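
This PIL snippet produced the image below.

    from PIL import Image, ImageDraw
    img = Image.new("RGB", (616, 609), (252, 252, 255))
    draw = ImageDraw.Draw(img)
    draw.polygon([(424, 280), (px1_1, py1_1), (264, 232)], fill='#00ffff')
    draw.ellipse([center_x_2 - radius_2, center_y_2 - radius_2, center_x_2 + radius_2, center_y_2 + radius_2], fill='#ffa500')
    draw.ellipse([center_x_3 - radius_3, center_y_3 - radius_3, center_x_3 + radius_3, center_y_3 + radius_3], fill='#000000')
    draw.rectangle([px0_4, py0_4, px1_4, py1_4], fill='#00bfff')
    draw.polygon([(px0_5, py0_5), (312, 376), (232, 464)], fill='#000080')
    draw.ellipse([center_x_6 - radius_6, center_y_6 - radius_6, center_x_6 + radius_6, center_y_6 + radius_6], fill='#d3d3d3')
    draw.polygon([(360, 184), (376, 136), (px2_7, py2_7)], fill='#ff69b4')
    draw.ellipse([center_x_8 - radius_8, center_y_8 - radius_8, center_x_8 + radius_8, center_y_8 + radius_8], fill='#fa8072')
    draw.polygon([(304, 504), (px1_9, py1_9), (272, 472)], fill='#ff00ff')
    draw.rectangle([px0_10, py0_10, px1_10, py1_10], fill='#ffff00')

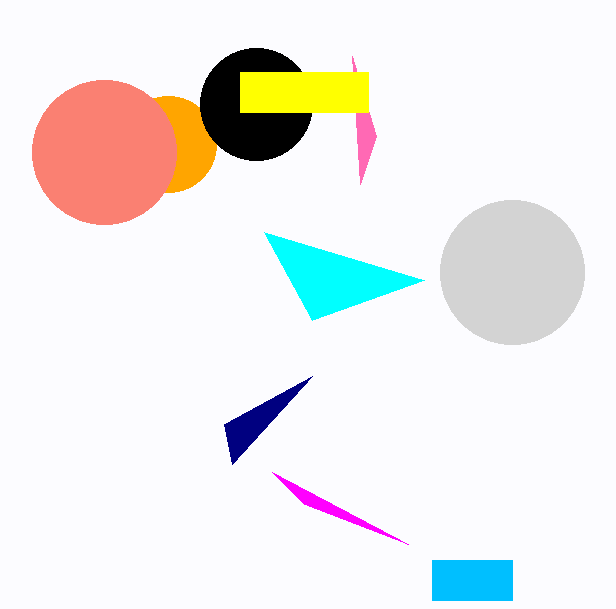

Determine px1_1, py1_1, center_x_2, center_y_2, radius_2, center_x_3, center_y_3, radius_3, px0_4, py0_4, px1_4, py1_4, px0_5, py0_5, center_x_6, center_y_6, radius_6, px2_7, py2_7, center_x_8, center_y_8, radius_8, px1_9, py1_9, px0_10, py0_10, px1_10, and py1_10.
px1_1 = 312; py1_1 = 320; center_x_2 = 168; center_y_2 = 144; radius_2 = 48; center_x_3 = 256; center_y_3 = 104; radius_3 = 56; px0_4 = 432; py0_4 = 560; px1_4 = 512; py1_4 = 600; px0_5 = 224; py0_5 = 424; center_x_6 = 512; center_y_6 = 272; radius_6 = 72; px2_7 = 352; py2_7 = 56; center_x_8 = 104; center_y_8 = 152; radius_8 = 72; px1_9 = 408; py1_9 = 544; px0_10 = 240; py0_10 = 72; px1_10 = 368; py1_10 = 112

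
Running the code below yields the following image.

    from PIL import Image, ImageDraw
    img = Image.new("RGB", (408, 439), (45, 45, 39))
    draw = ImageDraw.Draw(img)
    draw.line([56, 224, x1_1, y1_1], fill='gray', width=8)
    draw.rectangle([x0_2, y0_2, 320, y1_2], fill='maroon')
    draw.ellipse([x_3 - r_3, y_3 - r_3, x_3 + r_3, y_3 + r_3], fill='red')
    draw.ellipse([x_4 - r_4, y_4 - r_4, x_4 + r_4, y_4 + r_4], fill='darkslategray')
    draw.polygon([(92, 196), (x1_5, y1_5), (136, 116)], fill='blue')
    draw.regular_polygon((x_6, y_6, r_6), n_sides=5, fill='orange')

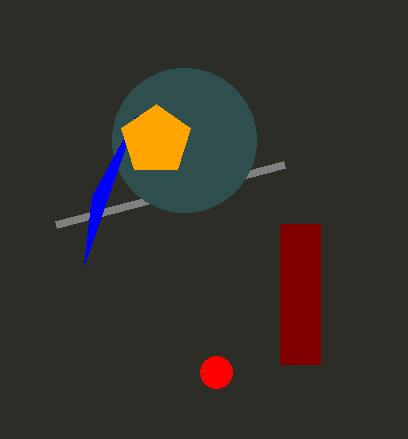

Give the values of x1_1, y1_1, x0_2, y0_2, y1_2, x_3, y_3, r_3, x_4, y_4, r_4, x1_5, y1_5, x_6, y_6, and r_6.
x1_1 = 284; y1_1 = 164; x0_2 = 280; y0_2 = 224; y1_2 = 364; x_3 = 216; y_3 = 372; r_3 = 16; x_4 = 184; y_4 = 140; r_4 = 72; x1_5 = 84; y1_5 = 264; x_6 = 156; y_6 = 140; r_6 = 36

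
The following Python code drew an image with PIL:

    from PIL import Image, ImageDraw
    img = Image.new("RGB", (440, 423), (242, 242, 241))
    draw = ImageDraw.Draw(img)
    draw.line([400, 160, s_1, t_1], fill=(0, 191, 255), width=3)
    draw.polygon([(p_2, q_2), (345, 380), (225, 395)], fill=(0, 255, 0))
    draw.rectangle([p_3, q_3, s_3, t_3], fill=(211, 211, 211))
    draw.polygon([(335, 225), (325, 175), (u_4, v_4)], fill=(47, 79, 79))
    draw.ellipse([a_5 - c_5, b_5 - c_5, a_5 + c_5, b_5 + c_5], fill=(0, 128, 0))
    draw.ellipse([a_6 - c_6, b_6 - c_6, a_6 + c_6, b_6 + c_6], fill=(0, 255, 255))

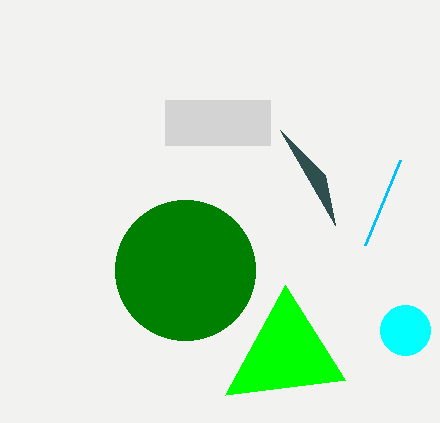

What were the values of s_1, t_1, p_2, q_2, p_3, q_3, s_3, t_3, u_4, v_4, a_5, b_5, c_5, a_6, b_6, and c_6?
s_1 = 365
t_1 = 245
p_2 = 285
q_2 = 285
p_3 = 165
q_3 = 100
s_3 = 270
t_3 = 145
u_4 = 280
v_4 = 130
a_5 = 185
b_5 = 270
c_5 = 70
a_6 = 405
b_6 = 330
c_6 = 25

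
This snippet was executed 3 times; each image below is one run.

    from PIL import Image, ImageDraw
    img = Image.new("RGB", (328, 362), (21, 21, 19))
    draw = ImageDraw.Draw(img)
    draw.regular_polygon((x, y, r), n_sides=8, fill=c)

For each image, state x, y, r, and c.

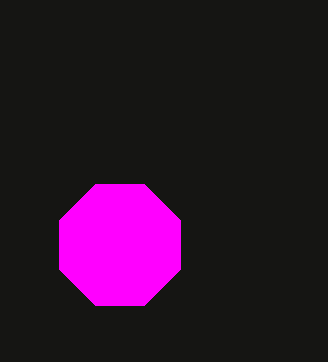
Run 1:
x = 120
y = 245
r = 65
c = 'magenta'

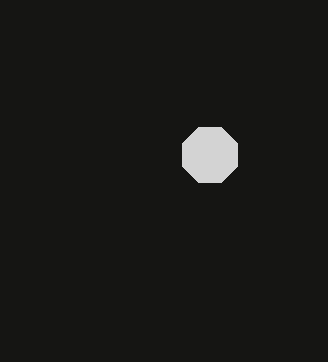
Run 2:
x = 210
y = 155
r = 30
c = 'lightgray'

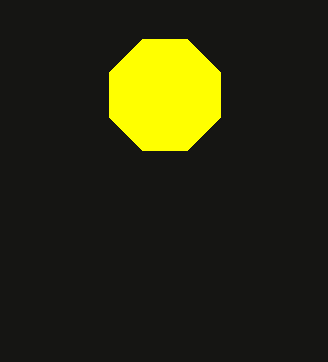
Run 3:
x = 165; y = 95; r = 60; c = 'yellow'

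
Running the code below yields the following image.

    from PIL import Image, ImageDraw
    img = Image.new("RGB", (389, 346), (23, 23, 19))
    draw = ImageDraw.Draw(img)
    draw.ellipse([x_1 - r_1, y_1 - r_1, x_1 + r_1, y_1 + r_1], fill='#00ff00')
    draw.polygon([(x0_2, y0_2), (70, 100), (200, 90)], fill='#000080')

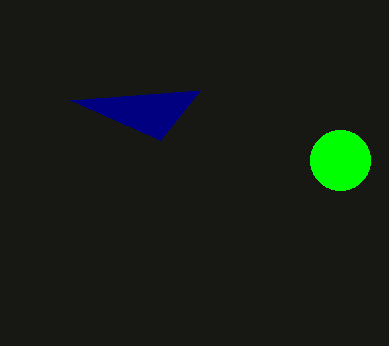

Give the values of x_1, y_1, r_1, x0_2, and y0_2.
x_1 = 340; y_1 = 160; r_1 = 30; x0_2 = 160; y0_2 = 140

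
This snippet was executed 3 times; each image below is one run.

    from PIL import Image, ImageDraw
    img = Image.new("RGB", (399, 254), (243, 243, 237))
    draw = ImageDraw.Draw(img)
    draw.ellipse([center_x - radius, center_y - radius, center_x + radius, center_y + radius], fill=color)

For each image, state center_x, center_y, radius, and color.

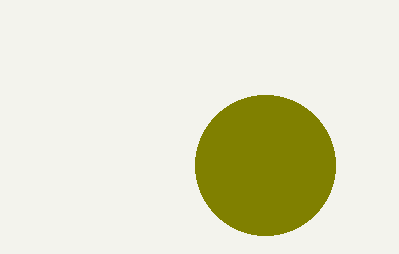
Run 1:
center_x = 265; center_y = 165; radius = 70; color = 'olive'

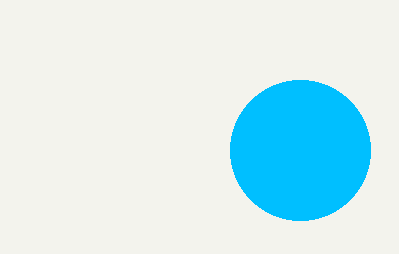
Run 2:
center_x = 300; center_y = 150; radius = 70; color = 'deepskyblue'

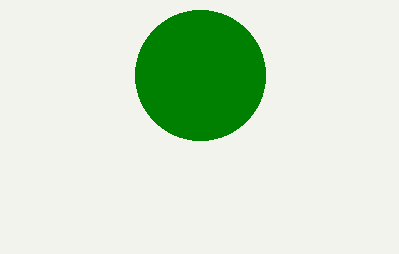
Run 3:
center_x = 200
center_y = 75
radius = 65
color = 'green'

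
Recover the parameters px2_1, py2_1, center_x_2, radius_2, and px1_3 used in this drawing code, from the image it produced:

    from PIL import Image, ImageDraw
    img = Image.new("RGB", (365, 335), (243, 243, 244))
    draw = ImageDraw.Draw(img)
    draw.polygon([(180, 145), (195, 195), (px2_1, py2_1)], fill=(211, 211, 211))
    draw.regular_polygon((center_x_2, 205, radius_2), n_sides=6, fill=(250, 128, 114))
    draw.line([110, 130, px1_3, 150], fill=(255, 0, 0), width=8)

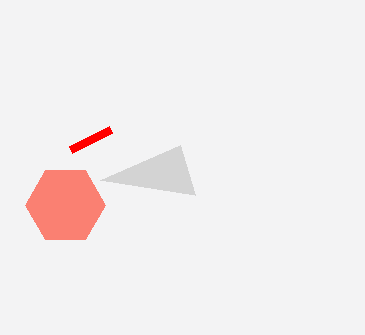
px2_1 = 100, py2_1 = 180, center_x_2 = 65, radius_2 = 40, px1_3 = 70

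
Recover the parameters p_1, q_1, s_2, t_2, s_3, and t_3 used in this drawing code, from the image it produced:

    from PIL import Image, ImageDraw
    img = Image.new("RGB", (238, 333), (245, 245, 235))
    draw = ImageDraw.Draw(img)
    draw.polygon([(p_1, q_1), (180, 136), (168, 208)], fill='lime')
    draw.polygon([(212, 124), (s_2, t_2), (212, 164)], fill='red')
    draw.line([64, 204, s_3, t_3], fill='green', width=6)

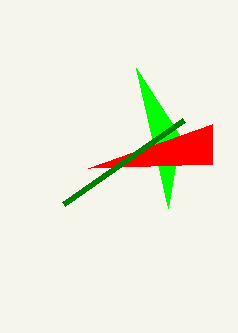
p_1 = 136
q_1 = 68
s_2 = 88
t_2 = 168
s_3 = 184
t_3 = 120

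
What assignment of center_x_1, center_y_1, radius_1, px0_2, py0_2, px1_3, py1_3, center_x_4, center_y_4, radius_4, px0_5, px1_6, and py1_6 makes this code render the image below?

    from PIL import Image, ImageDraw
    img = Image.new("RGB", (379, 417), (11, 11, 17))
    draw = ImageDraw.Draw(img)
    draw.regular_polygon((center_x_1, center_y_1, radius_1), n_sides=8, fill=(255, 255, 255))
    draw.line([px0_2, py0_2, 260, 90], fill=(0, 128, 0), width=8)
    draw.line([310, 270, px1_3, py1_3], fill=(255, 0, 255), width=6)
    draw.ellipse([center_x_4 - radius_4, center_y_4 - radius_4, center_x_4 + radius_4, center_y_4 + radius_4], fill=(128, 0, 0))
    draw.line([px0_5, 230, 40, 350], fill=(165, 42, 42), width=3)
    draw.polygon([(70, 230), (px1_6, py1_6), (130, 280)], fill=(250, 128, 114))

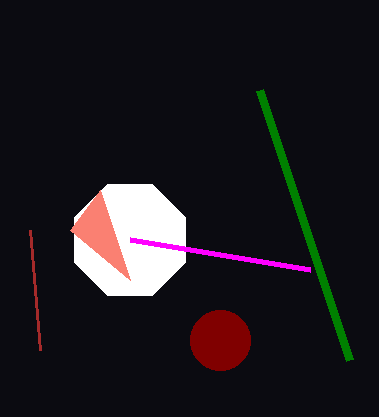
center_x_1 = 130, center_y_1 = 240, radius_1 = 60, px0_2 = 350, py0_2 = 360, px1_3 = 130, py1_3 = 240, center_x_4 = 220, center_y_4 = 340, radius_4 = 30, px0_5 = 30, px1_6 = 100, py1_6 = 190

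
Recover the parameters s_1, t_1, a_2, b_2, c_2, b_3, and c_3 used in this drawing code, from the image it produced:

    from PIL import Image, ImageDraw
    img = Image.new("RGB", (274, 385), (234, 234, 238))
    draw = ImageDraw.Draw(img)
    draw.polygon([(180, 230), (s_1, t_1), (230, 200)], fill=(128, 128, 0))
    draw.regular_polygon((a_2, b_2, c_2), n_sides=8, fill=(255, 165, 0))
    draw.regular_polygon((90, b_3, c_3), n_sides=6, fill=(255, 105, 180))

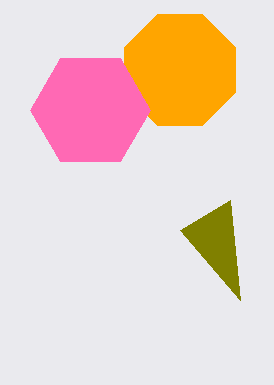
s_1 = 240; t_1 = 300; a_2 = 180; b_2 = 70; c_2 = 60; b_3 = 110; c_3 = 60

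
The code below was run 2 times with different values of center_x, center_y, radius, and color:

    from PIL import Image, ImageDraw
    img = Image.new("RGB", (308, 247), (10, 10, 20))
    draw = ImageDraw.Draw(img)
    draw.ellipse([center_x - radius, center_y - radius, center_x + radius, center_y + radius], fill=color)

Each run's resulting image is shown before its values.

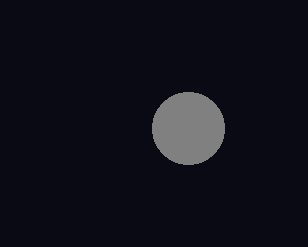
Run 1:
center_x = 188; center_y = 128; radius = 36; color = 'gray'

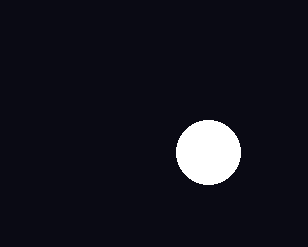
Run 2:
center_x = 208
center_y = 152
radius = 32
color = 'white'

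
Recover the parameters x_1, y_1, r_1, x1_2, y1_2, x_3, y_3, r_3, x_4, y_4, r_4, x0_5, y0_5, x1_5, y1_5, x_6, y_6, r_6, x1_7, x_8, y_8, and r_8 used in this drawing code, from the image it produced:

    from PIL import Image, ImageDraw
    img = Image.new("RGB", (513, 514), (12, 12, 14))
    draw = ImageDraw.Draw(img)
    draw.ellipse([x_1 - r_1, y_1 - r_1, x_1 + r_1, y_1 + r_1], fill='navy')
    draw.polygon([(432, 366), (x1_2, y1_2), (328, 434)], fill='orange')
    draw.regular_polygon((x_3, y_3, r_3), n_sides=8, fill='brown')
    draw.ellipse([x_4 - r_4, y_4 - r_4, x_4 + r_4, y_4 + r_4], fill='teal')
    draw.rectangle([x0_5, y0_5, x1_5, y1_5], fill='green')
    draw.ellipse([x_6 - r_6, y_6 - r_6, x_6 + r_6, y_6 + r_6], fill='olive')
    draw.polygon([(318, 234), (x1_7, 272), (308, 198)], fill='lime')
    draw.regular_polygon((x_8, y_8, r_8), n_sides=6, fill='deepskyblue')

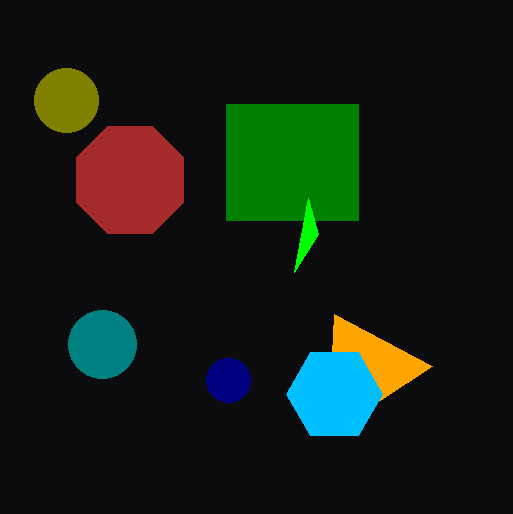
x_1 = 228; y_1 = 380; r_1 = 22; x1_2 = 334; y1_2 = 314; x_3 = 130; y_3 = 180; r_3 = 58; x_4 = 102; y_4 = 344; r_4 = 34; x0_5 = 226; y0_5 = 104; x1_5 = 358; y1_5 = 220; x_6 = 66; y_6 = 100; r_6 = 32; x1_7 = 294; x_8 = 334; y_8 = 394; r_8 = 48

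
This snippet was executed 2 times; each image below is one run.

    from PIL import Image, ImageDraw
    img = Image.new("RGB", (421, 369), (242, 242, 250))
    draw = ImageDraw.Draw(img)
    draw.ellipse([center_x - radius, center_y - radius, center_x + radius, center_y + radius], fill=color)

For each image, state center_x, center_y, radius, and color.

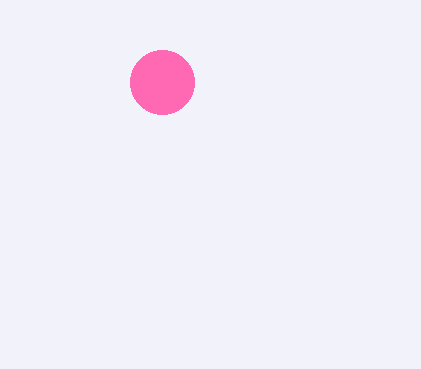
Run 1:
center_x = 162
center_y = 82
radius = 32
color = 'hotpink'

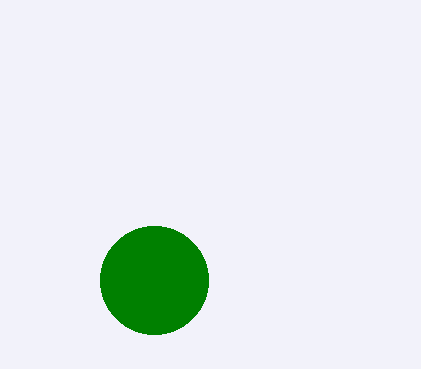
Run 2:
center_x = 154
center_y = 280
radius = 54
color = 'green'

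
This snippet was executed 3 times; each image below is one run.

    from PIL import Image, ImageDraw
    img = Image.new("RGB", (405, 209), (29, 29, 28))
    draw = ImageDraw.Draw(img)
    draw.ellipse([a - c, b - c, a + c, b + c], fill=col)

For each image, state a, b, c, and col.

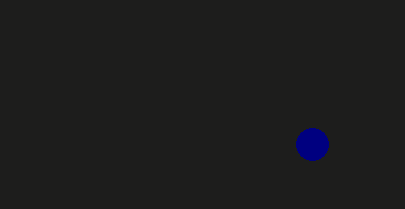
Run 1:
a = 312; b = 144; c = 16; col = 'navy'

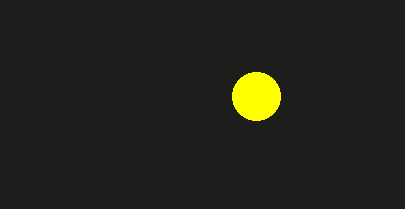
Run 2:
a = 256; b = 96; c = 24; col = 'yellow'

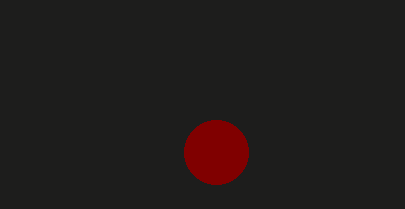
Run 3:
a = 216, b = 152, c = 32, col = 'maroon'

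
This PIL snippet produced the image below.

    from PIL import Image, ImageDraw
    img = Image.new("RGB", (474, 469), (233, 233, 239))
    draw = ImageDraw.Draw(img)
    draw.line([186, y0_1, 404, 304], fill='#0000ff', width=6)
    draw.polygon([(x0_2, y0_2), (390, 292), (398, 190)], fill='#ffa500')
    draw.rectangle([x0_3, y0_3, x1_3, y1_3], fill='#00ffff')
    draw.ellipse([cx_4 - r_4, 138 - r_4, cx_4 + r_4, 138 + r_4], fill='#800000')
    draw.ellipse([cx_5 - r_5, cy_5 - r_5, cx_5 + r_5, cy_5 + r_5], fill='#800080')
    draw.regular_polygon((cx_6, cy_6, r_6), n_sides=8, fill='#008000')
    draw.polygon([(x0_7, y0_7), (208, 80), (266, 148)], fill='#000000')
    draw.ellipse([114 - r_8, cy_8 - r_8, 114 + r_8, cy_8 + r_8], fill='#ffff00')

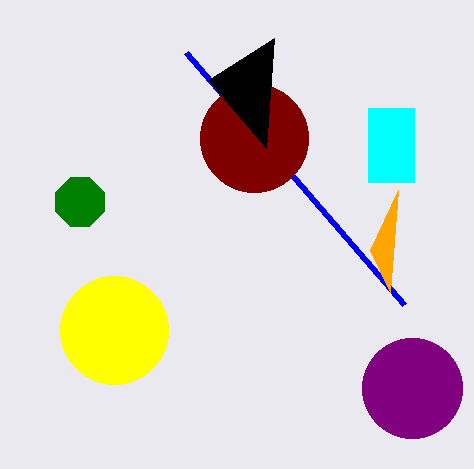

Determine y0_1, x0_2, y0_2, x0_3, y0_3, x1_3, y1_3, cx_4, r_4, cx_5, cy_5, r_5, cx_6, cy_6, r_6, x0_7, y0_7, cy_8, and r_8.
y0_1 = 52
x0_2 = 370
y0_2 = 250
x0_3 = 368
y0_3 = 108
x1_3 = 414
y1_3 = 182
cx_4 = 254
r_4 = 54
cx_5 = 412
cy_5 = 388
r_5 = 50
cx_6 = 80
cy_6 = 202
r_6 = 26
x0_7 = 274
y0_7 = 38
cy_8 = 330
r_8 = 54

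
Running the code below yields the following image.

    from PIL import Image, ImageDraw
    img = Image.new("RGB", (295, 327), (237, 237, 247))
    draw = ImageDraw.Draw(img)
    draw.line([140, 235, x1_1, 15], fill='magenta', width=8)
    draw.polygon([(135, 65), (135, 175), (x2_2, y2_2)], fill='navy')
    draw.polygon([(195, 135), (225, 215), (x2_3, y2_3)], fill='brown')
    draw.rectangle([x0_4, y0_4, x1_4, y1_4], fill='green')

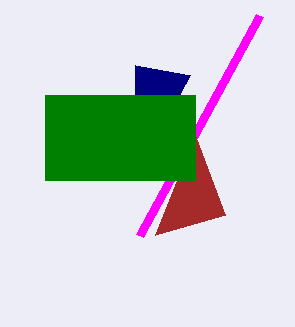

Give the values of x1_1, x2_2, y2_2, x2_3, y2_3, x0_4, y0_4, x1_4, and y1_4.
x1_1 = 260; x2_2 = 190; y2_2 = 75; x2_3 = 155; y2_3 = 235; x0_4 = 45; y0_4 = 95; x1_4 = 195; y1_4 = 180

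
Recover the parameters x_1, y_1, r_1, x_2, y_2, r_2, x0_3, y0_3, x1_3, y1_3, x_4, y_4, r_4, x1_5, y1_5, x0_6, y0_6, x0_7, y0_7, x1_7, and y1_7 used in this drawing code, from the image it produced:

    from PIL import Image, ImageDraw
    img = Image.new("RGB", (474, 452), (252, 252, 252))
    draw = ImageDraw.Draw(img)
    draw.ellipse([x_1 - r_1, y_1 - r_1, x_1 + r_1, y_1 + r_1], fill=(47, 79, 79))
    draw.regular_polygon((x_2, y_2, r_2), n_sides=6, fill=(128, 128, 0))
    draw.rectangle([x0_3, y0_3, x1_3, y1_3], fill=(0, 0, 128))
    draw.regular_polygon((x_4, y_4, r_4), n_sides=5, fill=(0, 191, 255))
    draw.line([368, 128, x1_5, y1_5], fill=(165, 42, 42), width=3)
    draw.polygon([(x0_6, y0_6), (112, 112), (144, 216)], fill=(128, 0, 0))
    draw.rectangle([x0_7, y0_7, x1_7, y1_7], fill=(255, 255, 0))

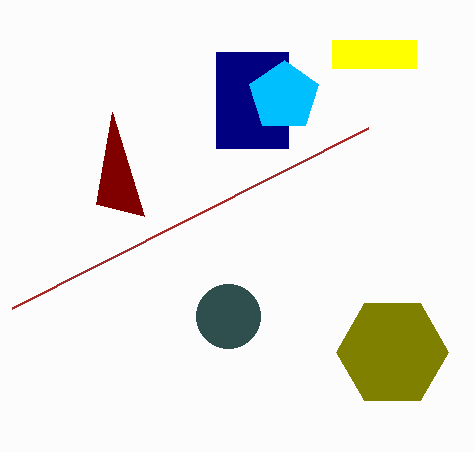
x_1 = 228, y_1 = 316, r_1 = 32, x_2 = 392, y_2 = 352, r_2 = 56, x0_3 = 216, y0_3 = 52, x1_3 = 288, y1_3 = 148, x_4 = 284, y_4 = 96, r_4 = 36, x1_5 = 12, y1_5 = 308, x0_6 = 96, y0_6 = 204, x0_7 = 332, y0_7 = 40, x1_7 = 416, y1_7 = 68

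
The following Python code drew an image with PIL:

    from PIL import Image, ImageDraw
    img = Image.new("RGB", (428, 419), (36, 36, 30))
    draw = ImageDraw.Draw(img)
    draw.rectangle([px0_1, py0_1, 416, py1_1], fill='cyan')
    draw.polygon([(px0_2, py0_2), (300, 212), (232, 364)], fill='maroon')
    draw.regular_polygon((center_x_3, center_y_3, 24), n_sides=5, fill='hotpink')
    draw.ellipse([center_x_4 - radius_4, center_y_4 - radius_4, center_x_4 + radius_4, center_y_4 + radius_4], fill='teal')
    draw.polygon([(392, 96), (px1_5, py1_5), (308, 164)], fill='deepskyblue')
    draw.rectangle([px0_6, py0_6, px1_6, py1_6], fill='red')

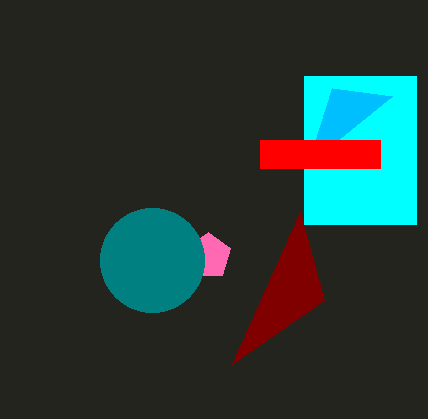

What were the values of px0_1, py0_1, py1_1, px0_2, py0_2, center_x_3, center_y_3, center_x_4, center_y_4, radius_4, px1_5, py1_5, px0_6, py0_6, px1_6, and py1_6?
px0_1 = 304, py0_1 = 76, py1_1 = 224, px0_2 = 324, py0_2 = 300, center_x_3 = 208, center_y_3 = 256, center_x_4 = 152, center_y_4 = 260, radius_4 = 52, px1_5 = 332, py1_5 = 88, px0_6 = 260, py0_6 = 140, px1_6 = 380, py1_6 = 168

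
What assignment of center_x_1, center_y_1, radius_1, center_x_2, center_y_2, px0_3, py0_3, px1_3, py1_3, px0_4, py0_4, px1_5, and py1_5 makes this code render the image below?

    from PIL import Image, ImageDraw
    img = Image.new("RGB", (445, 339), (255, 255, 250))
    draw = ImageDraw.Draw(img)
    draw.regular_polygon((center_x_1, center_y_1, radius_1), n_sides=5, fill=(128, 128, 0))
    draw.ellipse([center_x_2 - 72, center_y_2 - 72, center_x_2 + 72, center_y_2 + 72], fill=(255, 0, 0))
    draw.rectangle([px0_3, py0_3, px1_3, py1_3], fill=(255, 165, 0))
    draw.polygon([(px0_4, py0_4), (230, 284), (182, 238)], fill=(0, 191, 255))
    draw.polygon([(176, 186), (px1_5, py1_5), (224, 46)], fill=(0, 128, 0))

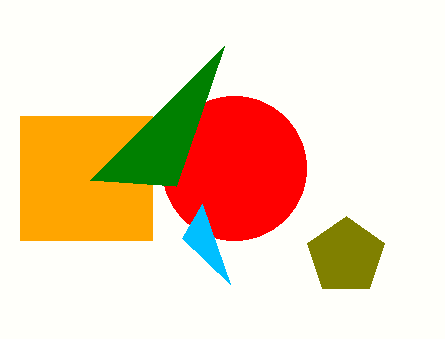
center_x_1 = 346, center_y_1 = 256, radius_1 = 40, center_x_2 = 234, center_y_2 = 168, px0_3 = 20, py0_3 = 116, px1_3 = 152, py1_3 = 240, px0_4 = 202, py0_4 = 204, px1_5 = 90, py1_5 = 180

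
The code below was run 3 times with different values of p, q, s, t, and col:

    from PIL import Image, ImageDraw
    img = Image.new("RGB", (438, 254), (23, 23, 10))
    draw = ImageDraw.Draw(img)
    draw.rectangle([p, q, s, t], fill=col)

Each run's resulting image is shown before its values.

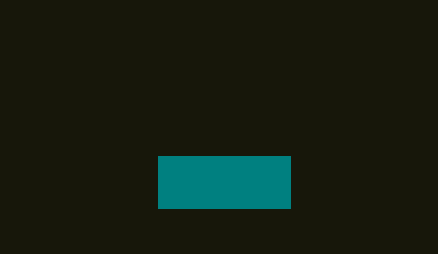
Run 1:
p = 158; q = 156; s = 290; t = 208; col = 'teal'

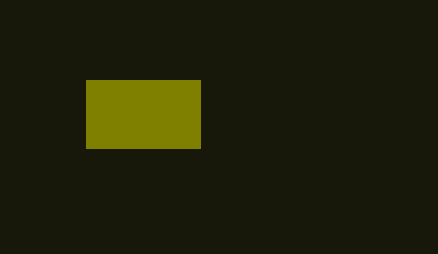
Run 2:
p = 86
q = 80
s = 200
t = 148
col = 'olive'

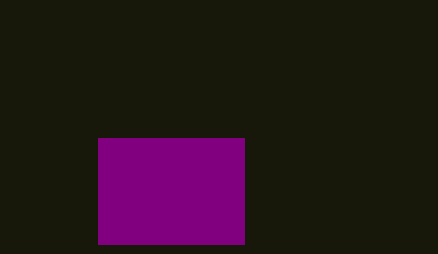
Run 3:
p = 98; q = 138; s = 244; t = 244; col = 'purple'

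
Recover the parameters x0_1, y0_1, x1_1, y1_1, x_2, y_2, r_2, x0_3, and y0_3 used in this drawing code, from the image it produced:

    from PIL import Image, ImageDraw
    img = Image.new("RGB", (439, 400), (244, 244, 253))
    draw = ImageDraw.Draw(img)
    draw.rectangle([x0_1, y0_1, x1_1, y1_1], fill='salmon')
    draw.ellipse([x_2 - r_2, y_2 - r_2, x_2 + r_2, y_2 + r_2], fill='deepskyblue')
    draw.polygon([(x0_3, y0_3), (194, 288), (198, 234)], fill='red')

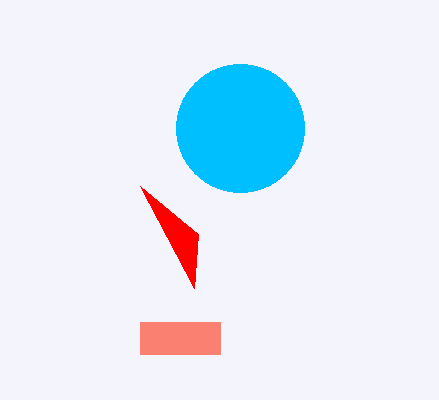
x0_1 = 140
y0_1 = 322
x1_1 = 220
y1_1 = 354
x_2 = 240
y_2 = 128
r_2 = 64
x0_3 = 140
y0_3 = 186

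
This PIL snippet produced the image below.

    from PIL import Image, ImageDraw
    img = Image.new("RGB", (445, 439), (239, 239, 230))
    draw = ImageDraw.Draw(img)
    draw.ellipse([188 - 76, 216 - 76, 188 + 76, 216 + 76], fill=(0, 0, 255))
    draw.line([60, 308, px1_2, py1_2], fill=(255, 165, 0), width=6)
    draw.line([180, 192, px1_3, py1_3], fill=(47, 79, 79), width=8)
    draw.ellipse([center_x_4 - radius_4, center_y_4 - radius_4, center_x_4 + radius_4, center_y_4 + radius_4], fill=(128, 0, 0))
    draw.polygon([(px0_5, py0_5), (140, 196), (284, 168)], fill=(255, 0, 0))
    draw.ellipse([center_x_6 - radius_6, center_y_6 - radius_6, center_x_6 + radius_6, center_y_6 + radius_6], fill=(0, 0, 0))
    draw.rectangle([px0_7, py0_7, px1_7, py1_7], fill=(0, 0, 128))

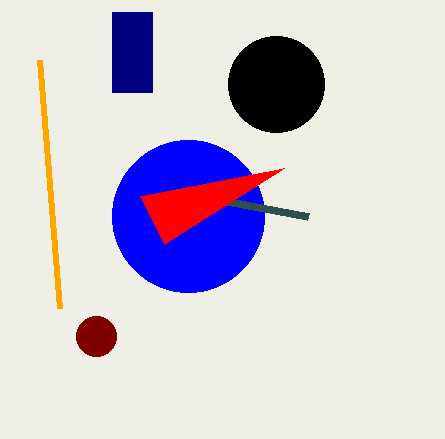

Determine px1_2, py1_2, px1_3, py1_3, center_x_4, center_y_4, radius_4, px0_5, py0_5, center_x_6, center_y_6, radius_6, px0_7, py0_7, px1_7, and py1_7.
px1_2 = 40; py1_2 = 60; px1_3 = 308; py1_3 = 216; center_x_4 = 96; center_y_4 = 336; radius_4 = 20; px0_5 = 164; py0_5 = 244; center_x_6 = 276; center_y_6 = 84; radius_6 = 48; px0_7 = 112; py0_7 = 12; px1_7 = 152; py1_7 = 92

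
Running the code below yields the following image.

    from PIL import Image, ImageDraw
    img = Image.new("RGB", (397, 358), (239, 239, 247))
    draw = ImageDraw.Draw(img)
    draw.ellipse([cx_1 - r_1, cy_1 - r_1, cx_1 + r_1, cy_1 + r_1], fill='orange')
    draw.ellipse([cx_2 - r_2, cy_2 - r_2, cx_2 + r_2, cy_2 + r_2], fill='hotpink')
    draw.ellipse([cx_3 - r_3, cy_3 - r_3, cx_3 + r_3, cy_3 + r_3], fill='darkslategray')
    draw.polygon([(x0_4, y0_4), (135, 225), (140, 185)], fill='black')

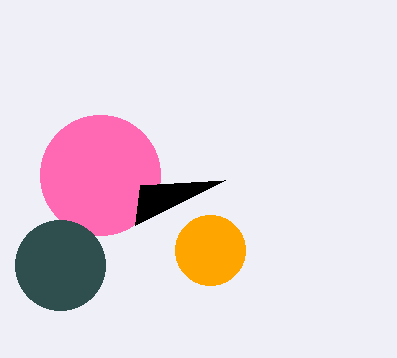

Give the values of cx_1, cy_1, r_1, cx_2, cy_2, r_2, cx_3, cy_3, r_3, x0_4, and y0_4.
cx_1 = 210
cy_1 = 250
r_1 = 35
cx_2 = 100
cy_2 = 175
r_2 = 60
cx_3 = 60
cy_3 = 265
r_3 = 45
x0_4 = 225
y0_4 = 180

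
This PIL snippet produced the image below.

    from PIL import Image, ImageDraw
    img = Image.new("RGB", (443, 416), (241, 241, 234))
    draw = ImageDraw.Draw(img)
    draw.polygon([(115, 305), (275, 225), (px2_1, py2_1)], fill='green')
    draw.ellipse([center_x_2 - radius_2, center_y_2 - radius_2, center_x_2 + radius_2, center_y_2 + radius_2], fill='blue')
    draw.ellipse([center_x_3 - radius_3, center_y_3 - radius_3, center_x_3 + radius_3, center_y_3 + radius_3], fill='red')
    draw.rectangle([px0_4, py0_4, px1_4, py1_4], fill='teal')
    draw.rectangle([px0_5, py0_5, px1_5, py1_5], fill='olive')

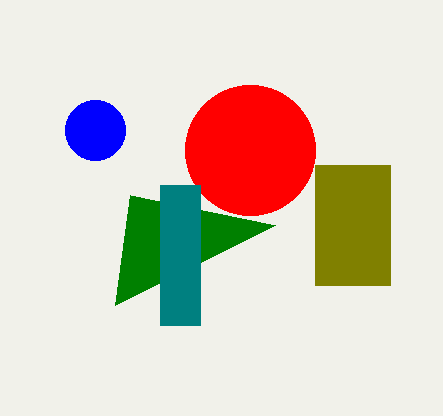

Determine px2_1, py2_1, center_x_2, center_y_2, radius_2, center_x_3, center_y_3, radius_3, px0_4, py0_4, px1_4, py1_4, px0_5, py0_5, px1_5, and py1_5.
px2_1 = 130
py2_1 = 195
center_x_2 = 95
center_y_2 = 130
radius_2 = 30
center_x_3 = 250
center_y_3 = 150
radius_3 = 65
px0_4 = 160
py0_4 = 185
px1_4 = 200
py1_4 = 325
px0_5 = 315
py0_5 = 165
px1_5 = 390
py1_5 = 285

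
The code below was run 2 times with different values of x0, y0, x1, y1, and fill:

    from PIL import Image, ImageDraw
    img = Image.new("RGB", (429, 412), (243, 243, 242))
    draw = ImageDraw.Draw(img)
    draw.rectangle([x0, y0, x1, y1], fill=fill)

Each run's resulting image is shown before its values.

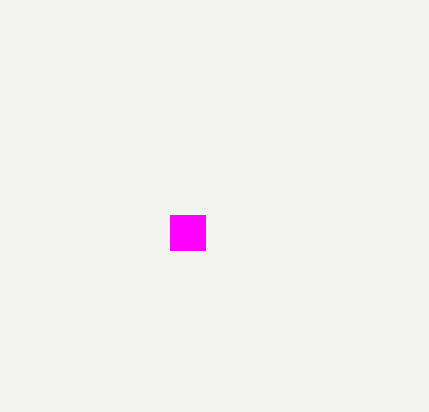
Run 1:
x0 = 170, y0 = 215, x1 = 205, y1 = 250, fill = 'magenta'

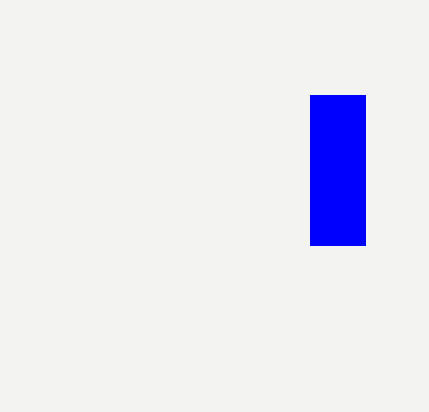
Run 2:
x0 = 310; y0 = 95; x1 = 365; y1 = 245; fill = 'blue'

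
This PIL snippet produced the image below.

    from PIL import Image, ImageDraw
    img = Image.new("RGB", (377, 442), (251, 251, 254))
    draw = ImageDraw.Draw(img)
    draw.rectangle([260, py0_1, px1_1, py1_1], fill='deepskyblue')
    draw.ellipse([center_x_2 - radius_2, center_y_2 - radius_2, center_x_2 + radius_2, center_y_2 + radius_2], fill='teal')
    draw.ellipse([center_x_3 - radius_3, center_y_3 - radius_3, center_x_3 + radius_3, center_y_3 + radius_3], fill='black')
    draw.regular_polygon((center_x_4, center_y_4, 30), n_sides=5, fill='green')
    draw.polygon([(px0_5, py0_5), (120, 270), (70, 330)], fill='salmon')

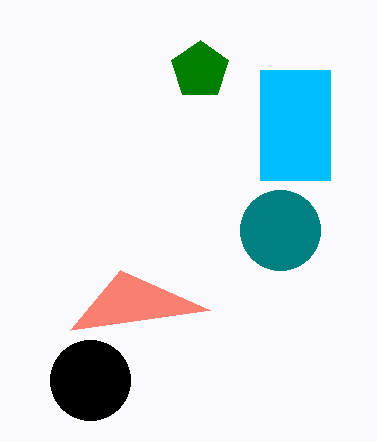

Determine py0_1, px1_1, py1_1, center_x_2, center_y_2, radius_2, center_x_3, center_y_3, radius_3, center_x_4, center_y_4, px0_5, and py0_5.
py0_1 = 70; px1_1 = 330; py1_1 = 180; center_x_2 = 280; center_y_2 = 230; radius_2 = 40; center_x_3 = 90; center_y_3 = 380; radius_3 = 40; center_x_4 = 200; center_y_4 = 70; px0_5 = 210; py0_5 = 310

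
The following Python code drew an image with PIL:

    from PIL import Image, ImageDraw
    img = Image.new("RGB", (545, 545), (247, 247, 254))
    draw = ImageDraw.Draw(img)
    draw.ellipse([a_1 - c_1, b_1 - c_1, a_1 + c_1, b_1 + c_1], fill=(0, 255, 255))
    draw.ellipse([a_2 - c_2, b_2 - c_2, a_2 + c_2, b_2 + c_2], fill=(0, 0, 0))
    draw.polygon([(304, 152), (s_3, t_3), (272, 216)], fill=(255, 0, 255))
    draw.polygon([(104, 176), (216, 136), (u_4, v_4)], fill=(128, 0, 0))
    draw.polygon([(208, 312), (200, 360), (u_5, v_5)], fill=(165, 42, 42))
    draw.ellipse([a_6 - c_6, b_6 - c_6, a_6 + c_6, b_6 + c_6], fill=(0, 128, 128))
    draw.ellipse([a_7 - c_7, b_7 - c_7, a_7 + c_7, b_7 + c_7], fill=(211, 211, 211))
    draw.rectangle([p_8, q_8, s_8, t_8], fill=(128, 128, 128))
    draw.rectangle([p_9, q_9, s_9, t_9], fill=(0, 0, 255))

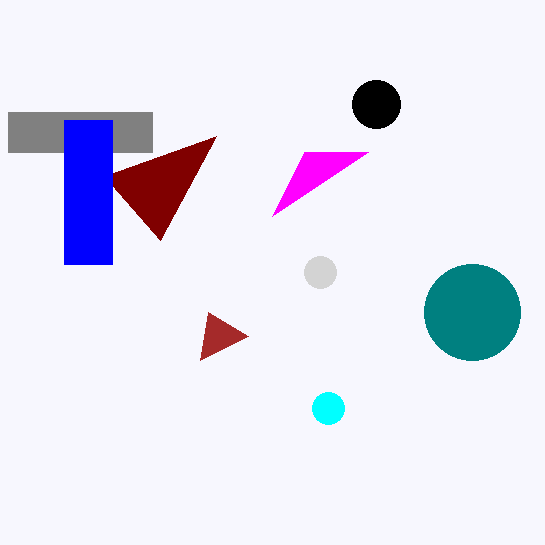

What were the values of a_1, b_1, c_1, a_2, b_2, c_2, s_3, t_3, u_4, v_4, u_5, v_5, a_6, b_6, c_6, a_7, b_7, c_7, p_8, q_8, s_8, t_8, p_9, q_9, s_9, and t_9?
a_1 = 328
b_1 = 408
c_1 = 16
a_2 = 376
b_2 = 104
c_2 = 24
s_3 = 368
t_3 = 152
u_4 = 160
v_4 = 240
u_5 = 248
v_5 = 336
a_6 = 472
b_6 = 312
c_6 = 48
a_7 = 320
b_7 = 272
c_7 = 16
p_8 = 8
q_8 = 112
s_8 = 152
t_8 = 152
p_9 = 64
q_9 = 120
s_9 = 112
t_9 = 264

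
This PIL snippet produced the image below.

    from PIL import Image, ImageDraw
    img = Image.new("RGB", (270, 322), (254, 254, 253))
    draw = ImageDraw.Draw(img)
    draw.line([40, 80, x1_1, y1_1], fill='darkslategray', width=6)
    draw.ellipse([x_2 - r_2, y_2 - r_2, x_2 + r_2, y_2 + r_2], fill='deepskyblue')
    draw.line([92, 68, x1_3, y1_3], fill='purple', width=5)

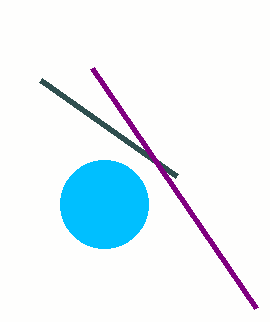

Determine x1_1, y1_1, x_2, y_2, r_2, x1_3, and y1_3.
x1_1 = 176
y1_1 = 176
x_2 = 104
y_2 = 204
r_2 = 44
x1_3 = 256
y1_3 = 308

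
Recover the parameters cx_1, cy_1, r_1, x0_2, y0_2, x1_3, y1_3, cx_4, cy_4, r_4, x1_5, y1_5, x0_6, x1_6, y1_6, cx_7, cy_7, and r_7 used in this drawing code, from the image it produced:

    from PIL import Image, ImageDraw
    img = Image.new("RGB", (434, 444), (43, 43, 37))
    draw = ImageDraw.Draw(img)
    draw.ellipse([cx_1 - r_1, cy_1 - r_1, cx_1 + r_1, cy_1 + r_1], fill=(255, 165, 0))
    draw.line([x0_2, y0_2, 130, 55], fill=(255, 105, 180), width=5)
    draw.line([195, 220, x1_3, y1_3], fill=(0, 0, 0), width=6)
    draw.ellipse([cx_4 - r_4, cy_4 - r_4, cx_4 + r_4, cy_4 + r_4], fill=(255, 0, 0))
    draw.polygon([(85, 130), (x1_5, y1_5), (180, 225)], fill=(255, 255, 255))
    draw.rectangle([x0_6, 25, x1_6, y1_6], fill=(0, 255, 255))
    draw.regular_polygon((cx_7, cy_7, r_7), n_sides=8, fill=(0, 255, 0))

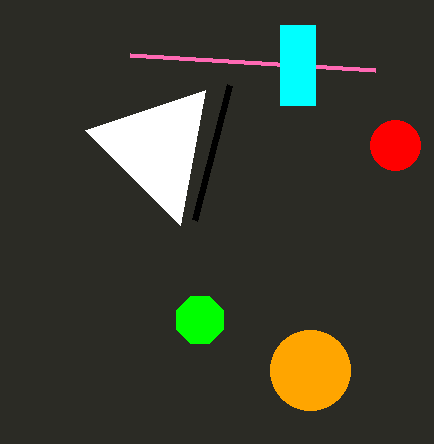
cx_1 = 310
cy_1 = 370
r_1 = 40
x0_2 = 375
y0_2 = 70
x1_3 = 230
y1_3 = 85
cx_4 = 395
cy_4 = 145
r_4 = 25
x1_5 = 205
y1_5 = 90
x0_6 = 280
x1_6 = 315
y1_6 = 105
cx_7 = 200
cy_7 = 320
r_7 = 25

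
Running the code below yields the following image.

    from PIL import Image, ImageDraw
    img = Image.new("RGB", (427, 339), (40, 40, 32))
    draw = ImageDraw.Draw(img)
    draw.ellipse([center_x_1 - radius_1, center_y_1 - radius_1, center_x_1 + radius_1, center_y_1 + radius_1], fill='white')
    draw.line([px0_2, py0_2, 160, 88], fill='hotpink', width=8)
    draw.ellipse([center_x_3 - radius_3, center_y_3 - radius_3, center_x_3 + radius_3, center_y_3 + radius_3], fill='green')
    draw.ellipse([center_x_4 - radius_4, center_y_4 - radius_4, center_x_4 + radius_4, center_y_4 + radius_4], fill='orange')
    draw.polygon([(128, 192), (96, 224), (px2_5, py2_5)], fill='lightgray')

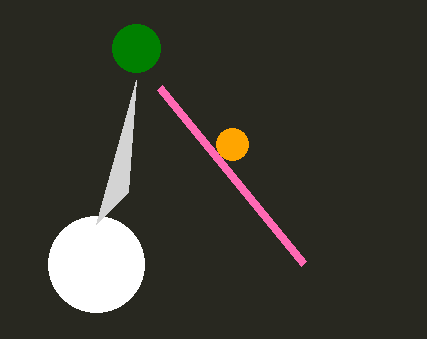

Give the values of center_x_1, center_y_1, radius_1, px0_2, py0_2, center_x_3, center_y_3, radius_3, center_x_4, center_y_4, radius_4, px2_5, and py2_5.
center_x_1 = 96
center_y_1 = 264
radius_1 = 48
px0_2 = 304
py0_2 = 264
center_x_3 = 136
center_y_3 = 48
radius_3 = 24
center_x_4 = 232
center_y_4 = 144
radius_4 = 16
px2_5 = 136
py2_5 = 80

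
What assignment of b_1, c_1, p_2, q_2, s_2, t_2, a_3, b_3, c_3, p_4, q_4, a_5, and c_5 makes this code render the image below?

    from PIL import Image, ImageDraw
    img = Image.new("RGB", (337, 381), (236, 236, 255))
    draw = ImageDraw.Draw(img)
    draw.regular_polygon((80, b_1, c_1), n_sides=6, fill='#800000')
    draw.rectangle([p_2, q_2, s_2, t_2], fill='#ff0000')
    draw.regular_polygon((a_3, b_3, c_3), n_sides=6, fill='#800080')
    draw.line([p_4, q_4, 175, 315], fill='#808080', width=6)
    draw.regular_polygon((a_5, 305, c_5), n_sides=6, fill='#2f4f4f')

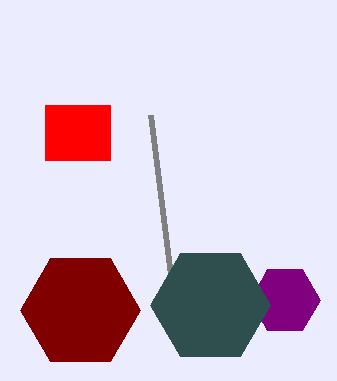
b_1 = 310; c_1 = 60; p_2 = 45; q_2 = 105; s_2 = 110; t_2 = 160; a_3 = 285; b_3 = 300; c_3 = 35; p_4 = 150; q_4 = 115; a_5 = 210; c_5 = 60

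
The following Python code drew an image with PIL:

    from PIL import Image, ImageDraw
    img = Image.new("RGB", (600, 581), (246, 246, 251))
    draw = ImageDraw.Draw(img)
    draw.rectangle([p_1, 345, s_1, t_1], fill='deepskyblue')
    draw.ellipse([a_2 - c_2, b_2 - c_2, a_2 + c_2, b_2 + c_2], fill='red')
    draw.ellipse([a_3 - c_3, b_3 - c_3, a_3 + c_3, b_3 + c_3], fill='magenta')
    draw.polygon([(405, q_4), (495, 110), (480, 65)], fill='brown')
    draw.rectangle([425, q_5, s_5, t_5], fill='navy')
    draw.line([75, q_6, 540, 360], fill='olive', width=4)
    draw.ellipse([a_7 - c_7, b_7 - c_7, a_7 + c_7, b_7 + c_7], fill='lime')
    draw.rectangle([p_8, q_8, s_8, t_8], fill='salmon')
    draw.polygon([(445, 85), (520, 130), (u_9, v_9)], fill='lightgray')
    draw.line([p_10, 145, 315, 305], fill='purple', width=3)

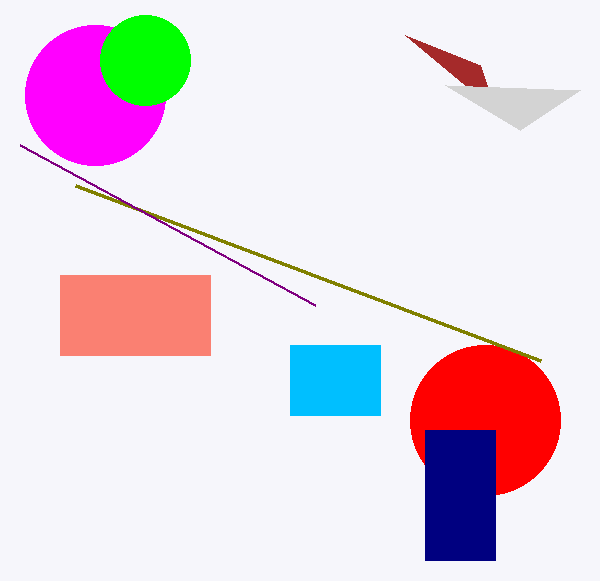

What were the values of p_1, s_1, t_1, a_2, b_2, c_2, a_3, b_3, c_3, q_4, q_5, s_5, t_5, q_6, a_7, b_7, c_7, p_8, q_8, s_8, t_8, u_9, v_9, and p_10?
p_1 = 290; s_1 = 380; t_1 = 415; a_2 = 485; b_2 = 420; c_2 = 75; a_3 = 95; b_3 = 95; c_3 = 70; q_4 = 35; q_5 = 430; s_5 = 495; t_5 = 560; q_6 = 185; a_7 = 145; b_7 = 60; c_7 = 45; p_8 = 60; q_8 = 275; s_8 = 210; t_8 = 355; u_9 = 580; v_9 = 90; p_10 = 20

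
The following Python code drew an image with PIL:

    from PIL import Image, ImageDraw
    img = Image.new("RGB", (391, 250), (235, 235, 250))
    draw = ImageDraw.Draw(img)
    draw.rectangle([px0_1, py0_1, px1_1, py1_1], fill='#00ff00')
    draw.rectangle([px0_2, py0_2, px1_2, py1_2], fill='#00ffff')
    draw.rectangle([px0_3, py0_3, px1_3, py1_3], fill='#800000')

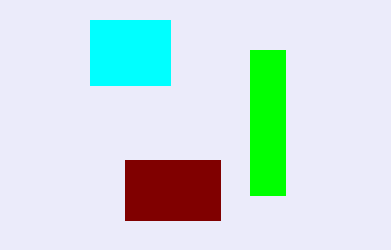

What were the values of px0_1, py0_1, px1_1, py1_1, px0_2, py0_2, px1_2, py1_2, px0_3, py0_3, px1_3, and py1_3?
px0_1 = 250; py0_1 = 50; px1_1 = 285; py1_1 = 195; px0_2 = 90; py0_2 = 20; px1_2 = 170; py1_2 = 85; px0_3 = 125; py0_3 = 160; px1_3 = 220; py1_3 = 220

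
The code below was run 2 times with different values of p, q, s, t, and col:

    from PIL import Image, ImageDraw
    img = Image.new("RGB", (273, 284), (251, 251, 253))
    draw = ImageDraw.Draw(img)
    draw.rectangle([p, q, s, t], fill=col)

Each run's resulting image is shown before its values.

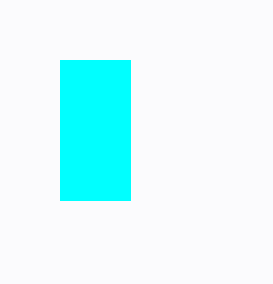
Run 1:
p = 60, q = 60, s = 130, t = 200, col = 'cyan'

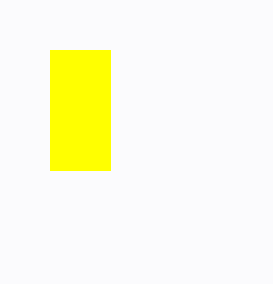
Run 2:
p = 50, q = 50, s = 110, t = 170, col = 'yellow'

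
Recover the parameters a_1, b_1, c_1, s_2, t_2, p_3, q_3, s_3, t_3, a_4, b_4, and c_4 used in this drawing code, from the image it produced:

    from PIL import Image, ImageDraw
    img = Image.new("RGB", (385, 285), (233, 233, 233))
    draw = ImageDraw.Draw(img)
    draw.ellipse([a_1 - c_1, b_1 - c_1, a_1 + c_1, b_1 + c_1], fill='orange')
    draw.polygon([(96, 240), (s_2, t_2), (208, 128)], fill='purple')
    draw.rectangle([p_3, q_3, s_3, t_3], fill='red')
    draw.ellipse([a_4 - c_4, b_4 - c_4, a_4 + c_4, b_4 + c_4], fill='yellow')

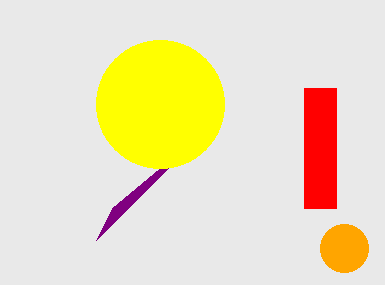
a_1 = 344, b_1 = 248, c_1 = 24, s_2 = 112, t_2 = 208, p_3 = 304, q_3 = 88, s_3 = 336, t_3 = 208, a_4 = 160, b_4 = 104, c_4 = 64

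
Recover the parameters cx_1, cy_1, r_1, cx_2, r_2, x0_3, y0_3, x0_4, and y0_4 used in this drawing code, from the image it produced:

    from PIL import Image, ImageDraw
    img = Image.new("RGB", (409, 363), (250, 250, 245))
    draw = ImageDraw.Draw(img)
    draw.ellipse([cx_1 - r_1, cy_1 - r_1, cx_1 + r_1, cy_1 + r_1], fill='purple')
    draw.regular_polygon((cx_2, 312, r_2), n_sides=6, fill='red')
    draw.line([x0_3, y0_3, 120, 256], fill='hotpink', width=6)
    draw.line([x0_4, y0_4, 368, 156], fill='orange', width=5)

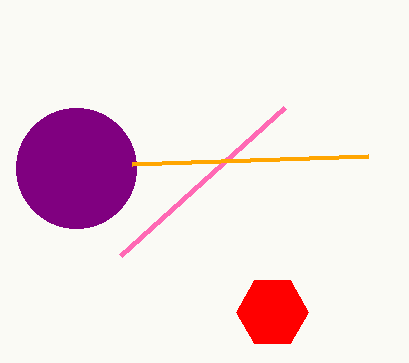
cx_1 = 76, cy_1 = 168, r_1 = 60, cx_2 = 272, r_2 = 36, x0_3 = 284, y0_3 = 108, x0_4 = 132, y0_4 = 164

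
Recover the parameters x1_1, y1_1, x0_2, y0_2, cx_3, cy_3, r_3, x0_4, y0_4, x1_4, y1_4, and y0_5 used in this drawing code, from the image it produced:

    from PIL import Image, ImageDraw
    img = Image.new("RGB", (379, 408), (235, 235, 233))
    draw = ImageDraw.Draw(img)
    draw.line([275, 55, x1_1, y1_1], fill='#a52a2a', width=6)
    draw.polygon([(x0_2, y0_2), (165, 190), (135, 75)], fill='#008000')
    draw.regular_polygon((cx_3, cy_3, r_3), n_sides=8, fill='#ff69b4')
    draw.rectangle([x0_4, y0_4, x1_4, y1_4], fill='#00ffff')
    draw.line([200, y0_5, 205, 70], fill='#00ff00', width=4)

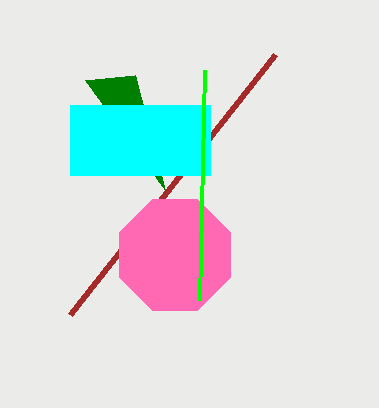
x1_1 = 70
y1_1 = 315
x0_2 = 85
y0_2 = 80
cx_3 = 175
cy_3 = 255
r_3 = 60
x0_4 = 70
y0_4 = 105
x1_4 = 210
y1_4 = 175
y0_5 = 300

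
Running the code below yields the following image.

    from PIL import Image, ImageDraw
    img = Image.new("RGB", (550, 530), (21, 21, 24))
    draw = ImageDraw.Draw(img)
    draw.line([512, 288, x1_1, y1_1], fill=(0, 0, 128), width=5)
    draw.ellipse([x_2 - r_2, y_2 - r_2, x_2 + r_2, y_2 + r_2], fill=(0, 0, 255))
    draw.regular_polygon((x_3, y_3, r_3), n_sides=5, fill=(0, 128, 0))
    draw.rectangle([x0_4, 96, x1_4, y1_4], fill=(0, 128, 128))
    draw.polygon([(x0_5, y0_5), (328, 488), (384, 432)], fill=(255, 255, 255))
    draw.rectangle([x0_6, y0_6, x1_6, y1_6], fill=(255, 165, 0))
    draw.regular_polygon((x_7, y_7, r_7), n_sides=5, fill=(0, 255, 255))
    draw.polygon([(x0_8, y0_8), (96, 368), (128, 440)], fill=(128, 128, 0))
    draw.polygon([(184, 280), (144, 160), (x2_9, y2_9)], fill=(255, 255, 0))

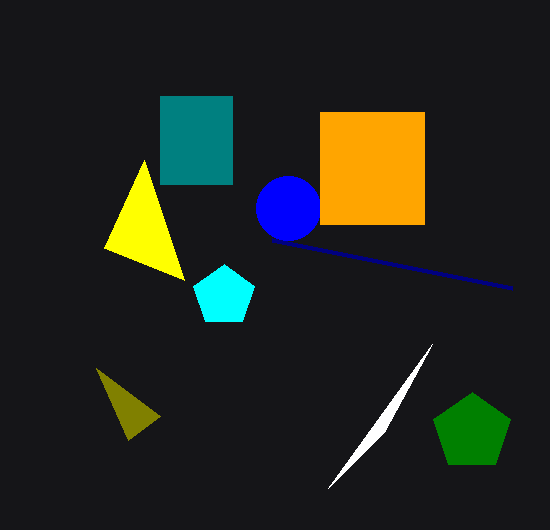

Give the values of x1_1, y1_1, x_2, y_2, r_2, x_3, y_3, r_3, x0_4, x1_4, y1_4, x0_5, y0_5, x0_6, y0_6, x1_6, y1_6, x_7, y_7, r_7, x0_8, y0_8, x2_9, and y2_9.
x1_1 = 272, y1_1 = 240, x_2 = 288, y_2 = 208, r_2 = 32, x_3 = 472, y_3 = 432, r_3 = 40, x0_4 = 160, x1_4 = 232, y1_4 = 184, x0_5 = 432, y0_5 = 344, x0_6 = 320, y0_6 = 112, x1_6 = 424, y1_6 = 224, x_7 = 224, y_7 = 296, r_7 = 32, x0_8 = 160, y0_8 = 416, x2_9 = 104, y2_9 = 248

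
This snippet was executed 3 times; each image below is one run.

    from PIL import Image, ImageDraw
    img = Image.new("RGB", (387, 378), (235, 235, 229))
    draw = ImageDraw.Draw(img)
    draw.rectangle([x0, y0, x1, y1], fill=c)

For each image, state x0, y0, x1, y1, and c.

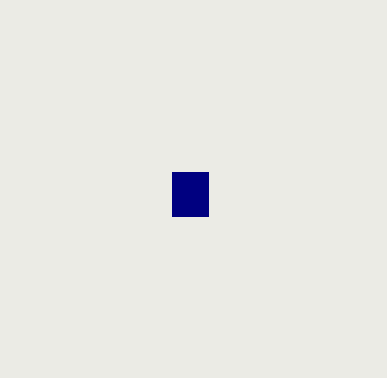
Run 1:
x0 = 172, y0 = 172, x1 = 208, y1 = 216, c = 'navy'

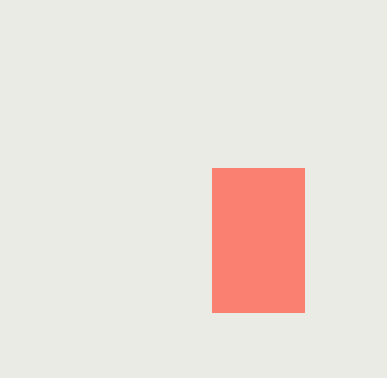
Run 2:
x0 = 212
y0 = 168
x1 = 304
y1 = 312
c = 'salmon'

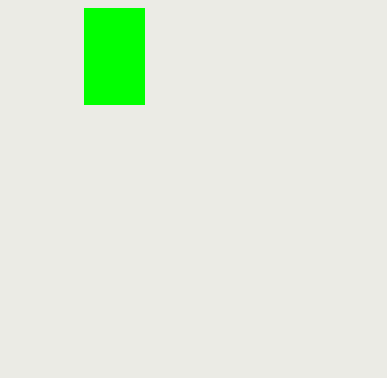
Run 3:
x0 = 84
y0 = 8
x1 = 144
y1 = 104
c = 'lime'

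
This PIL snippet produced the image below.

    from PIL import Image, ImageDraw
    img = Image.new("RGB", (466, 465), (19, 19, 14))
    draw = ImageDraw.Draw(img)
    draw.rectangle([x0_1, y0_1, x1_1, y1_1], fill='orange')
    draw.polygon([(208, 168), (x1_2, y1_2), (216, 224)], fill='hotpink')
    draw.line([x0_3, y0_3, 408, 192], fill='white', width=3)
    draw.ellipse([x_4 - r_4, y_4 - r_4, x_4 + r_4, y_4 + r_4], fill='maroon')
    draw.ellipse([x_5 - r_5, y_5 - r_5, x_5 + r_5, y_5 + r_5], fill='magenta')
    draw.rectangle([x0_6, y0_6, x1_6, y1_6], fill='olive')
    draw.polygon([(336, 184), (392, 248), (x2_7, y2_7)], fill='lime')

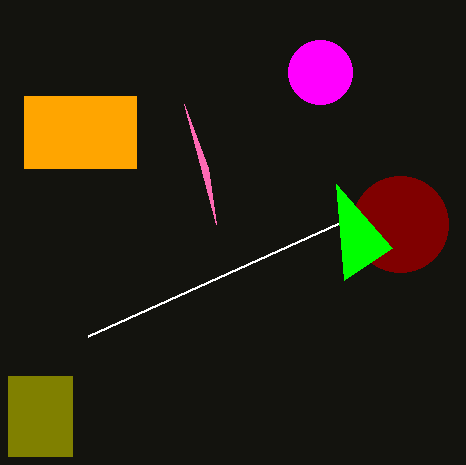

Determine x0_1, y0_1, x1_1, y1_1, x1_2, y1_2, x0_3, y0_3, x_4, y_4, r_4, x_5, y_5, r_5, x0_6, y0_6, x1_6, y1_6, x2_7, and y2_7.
x0_1 = 24, y0_1 = 96, x1_1 = 136, y1_1 = 168, x1_2 = 184, y1_2 = 104, x0_3 = 88, y0_3 = 336, x_4 = 400, y_4 = 224, r_4 = 48, x_5 = 320, y_5 = 72, r_5 = 32, x0_6 = 8, y0_6 = 376, x1_6 = 72, y1_6 = 456, x2_7 = 344, y2_7 = 280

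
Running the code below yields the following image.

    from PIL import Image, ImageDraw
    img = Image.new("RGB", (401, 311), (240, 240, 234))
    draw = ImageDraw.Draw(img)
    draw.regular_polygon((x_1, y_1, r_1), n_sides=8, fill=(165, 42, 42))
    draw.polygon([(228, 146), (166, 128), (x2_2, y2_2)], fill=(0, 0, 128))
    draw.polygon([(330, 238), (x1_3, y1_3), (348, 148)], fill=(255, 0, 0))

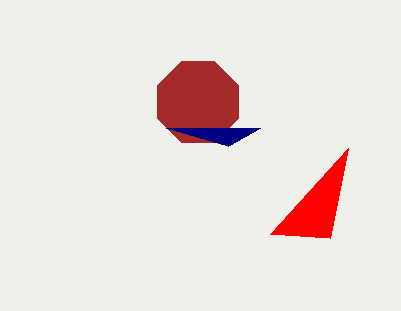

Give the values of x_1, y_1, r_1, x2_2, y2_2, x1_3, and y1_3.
x_1 = 198, y_1 = 102, r_1 = 44, x2_2 = 260, y2_2 = 128, x1_3 = 270, y1_3 = 234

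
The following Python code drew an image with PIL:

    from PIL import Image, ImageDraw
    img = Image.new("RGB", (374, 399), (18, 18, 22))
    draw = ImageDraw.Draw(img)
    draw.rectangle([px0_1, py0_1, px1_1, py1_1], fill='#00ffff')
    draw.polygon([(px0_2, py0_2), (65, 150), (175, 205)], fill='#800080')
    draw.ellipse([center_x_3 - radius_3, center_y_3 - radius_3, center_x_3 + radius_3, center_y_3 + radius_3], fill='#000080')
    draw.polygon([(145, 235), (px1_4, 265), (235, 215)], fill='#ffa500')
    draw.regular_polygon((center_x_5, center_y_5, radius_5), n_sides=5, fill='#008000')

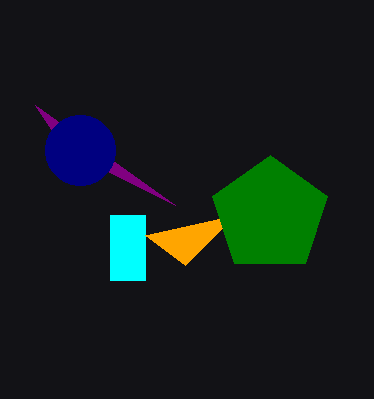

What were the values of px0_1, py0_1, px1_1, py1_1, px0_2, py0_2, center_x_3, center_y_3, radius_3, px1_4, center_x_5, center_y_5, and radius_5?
px0_1 = 110, py0_1 = 215, px1_1 = 145, py1_1 = 280, px0_2 = 35, py0_2 = 105, center_x_3 = 80, center_y_3 = 150, radius_3 = 35, px1_4 = 185, center_x_5 = 270, center_y_5 = 215, radius_5 = 60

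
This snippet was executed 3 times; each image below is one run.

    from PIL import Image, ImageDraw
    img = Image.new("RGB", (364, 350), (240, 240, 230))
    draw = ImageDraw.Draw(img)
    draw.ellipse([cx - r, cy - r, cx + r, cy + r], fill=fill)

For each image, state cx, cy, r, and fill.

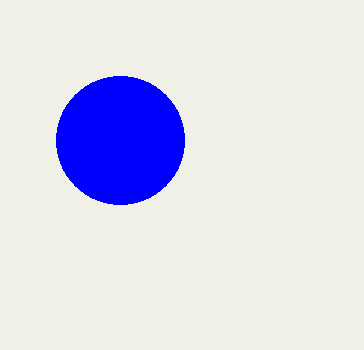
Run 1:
cx = 120, cy = 140, r = 64, fill = 'blue'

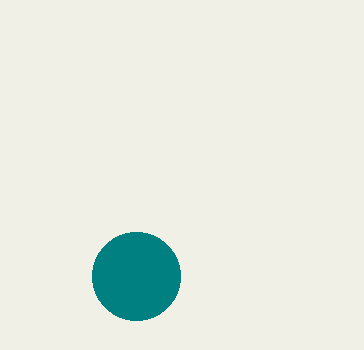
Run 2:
cx = 136
cy = 276
r = 44
fill = 'teal'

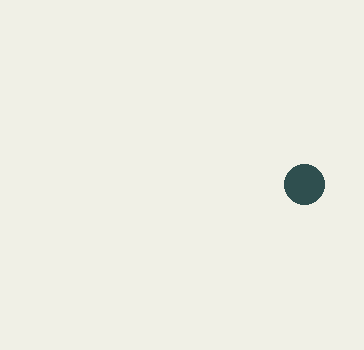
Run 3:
cx = 304
cy = 184
r = 20
fill = 'darkslategray'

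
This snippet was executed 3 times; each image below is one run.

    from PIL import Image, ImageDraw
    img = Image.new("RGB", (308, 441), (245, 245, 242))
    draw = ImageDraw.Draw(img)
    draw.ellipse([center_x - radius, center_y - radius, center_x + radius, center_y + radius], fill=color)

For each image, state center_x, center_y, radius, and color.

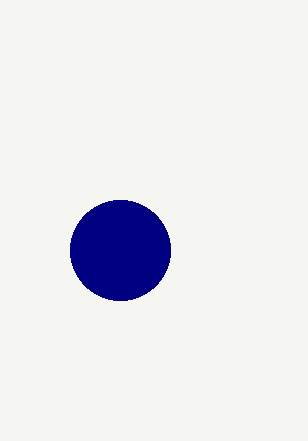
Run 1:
center_x = 120, center_y = 250, radius = 50, color = 'navy'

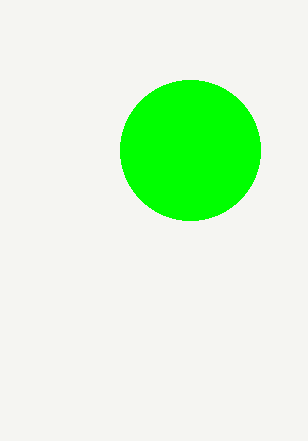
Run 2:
center_x = 190
center_y = 150
radius = 70
color = 'lime'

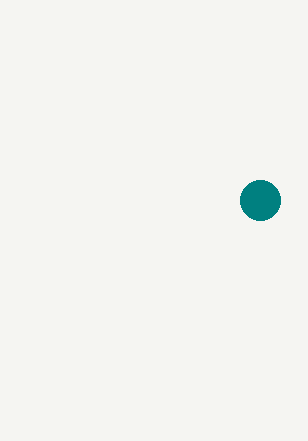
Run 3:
center_x = 260, center_y = 200, radius = 20, color = 'teal'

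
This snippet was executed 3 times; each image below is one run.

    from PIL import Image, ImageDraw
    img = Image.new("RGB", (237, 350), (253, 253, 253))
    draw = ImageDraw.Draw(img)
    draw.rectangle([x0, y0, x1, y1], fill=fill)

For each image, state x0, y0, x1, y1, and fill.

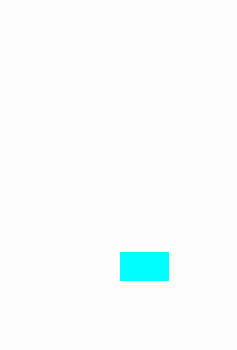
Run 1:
x0 = 120, y0 = 252, x1 = 168, y1 = 280, fill = 'cyan'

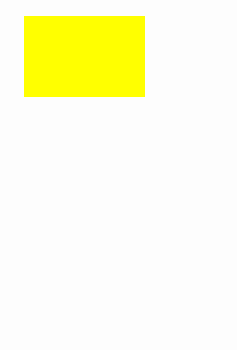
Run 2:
x0 = 24, y0 = 16, x1 = 144, y1 = 96, fill = 'yellow'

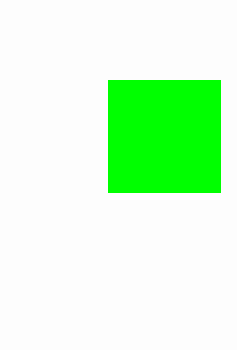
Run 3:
x0 = 108, y0 = 80, x1 = 220, y1 = 192, fill = 'lime'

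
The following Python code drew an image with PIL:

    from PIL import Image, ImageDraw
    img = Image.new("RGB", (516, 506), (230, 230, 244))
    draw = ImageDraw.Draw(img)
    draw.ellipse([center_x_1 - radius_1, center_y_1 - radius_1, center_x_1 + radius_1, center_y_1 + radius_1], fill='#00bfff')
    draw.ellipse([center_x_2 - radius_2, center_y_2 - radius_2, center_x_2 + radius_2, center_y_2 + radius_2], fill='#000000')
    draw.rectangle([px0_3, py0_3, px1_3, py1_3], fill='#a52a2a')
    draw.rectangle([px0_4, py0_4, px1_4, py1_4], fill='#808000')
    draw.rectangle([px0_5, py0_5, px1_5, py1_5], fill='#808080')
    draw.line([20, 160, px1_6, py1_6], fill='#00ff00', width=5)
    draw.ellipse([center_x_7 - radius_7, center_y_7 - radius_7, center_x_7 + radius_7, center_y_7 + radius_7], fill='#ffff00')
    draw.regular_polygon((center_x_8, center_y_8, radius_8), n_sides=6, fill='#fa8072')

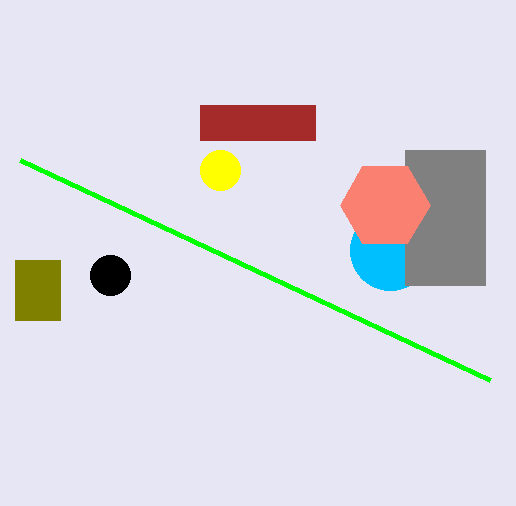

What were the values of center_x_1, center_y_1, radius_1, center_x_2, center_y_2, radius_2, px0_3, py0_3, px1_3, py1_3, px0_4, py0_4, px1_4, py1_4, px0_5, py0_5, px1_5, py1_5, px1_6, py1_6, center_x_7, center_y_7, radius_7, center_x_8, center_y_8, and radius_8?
center_x_1 = 390; center_y_1 = 250; radius_1 = 40; center_x_2 = 110; center_y_2 = 275; radius_2 = 20; px0_3 = 200; py0_3 = 105; px1_3 = 315; py1_3 = 140; px0_4 = 15; py0_4 = 260; px1_4 = 60; py1_4 = 320; px0_5 = 405; py0_5 = 150; px1_5 = 485; py1_5 = 285; px1_6 = 490; py1_6 = 380; center_x_7 = 220; center_y_7 = 170; radius_7 = 20; center_x_8 = 385; center_y_8 = 205; radius_8 = 45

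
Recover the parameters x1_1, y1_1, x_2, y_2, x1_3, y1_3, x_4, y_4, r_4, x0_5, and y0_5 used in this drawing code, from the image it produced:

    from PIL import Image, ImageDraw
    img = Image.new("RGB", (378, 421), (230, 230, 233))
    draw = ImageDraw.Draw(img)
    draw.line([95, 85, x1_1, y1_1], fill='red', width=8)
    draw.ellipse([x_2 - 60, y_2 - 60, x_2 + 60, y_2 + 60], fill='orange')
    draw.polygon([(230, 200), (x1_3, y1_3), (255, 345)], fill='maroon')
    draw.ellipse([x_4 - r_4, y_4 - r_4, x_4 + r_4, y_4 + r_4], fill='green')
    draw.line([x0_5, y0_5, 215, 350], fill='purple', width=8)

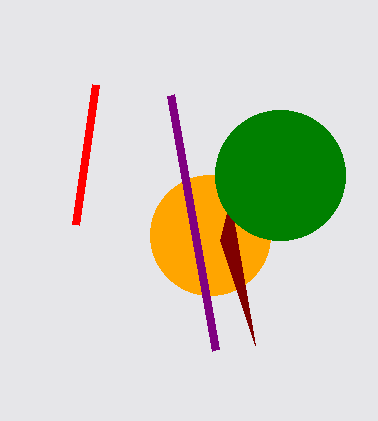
x1_1 = 75, y1_1 = 225, x_2 = 210, y_2 = 235, x1_3 = 220, y1_3 = 240, x_4 = 280, y_4 = 175, r_4 = 65, x0_5 = 170, y0_5 = 95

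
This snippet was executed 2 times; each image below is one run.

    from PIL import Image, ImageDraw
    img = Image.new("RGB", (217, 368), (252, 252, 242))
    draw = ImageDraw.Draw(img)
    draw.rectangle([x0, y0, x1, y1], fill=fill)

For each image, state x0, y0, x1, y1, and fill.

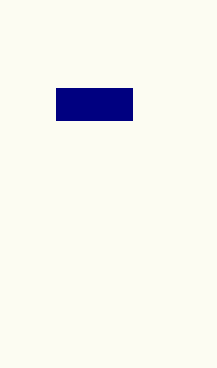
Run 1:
x0 = 56
y0 = 88
x1 = 132
y1 = 120
fill = 'navy'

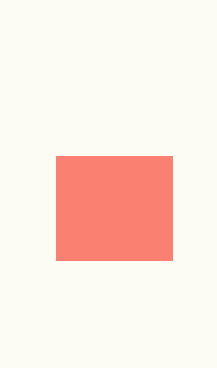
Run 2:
x0 = 56; y0 = 156; x1 = 172; y1 = 260; fill = 'salmon'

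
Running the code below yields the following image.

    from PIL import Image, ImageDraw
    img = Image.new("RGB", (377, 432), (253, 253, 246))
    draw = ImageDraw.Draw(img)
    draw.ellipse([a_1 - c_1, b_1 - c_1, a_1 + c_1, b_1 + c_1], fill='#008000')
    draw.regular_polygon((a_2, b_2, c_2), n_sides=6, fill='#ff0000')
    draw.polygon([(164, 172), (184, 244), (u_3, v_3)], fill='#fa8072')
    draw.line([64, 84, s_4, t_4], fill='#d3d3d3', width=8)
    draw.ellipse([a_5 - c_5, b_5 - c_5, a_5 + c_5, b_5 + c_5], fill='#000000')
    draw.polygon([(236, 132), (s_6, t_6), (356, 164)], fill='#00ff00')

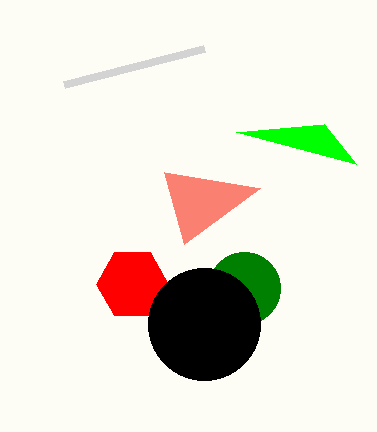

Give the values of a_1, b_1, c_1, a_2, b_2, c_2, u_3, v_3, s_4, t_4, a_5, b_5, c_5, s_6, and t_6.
a_1 = 244, b_1 = 288, c_1 = 36, a_2 = 132, b_2 = 284, c_2 = 36, u_3 = 260, v_3 = 188, s_4 = 204, t_4 = 48, a_5 = 204, b_5 = 324, c_5 = 56, s_6 = 324, t_6 = 124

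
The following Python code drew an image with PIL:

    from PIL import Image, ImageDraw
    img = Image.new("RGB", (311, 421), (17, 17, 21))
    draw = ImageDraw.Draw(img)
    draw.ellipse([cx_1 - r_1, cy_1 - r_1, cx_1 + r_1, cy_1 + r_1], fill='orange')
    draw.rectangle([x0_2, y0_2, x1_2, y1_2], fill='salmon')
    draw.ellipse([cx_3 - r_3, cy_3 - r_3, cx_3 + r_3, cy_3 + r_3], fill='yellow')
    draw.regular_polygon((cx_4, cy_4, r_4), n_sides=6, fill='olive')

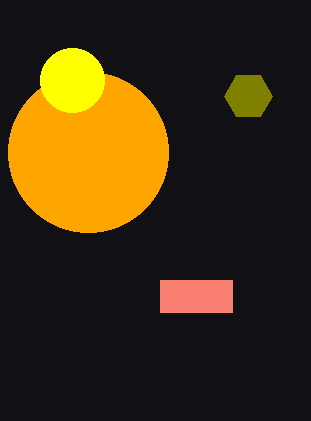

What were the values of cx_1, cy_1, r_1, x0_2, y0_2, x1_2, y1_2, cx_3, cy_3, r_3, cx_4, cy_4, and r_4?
cx_1 = 88, cy_1 = 152, r_1 = 80, x0_2 = 160, y0_2 = 280, x1_2 = 232, y1_2 = 312, cx_3 = 72, cy_3 = 80, r_3 = 32, cx_4 = 248, cy_4 = 96, r_4 = 24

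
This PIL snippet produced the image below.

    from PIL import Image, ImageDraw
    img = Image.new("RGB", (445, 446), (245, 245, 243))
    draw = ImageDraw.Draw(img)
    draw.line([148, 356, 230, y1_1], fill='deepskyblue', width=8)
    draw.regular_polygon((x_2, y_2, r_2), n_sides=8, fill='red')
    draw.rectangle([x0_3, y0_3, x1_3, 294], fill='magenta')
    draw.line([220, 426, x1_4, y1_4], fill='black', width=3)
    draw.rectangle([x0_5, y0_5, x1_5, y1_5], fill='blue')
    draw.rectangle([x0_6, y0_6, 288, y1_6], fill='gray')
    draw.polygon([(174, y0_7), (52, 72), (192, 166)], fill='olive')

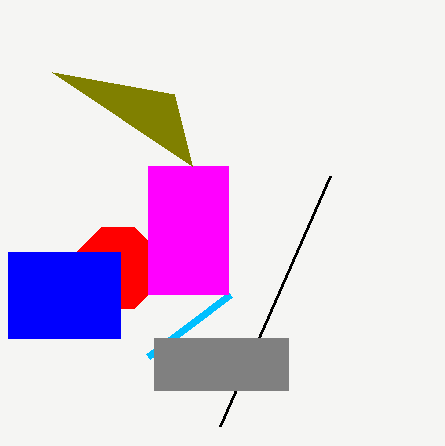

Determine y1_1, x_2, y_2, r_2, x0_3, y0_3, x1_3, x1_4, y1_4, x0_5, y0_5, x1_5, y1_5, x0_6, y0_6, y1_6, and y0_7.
y1_1 = 294, x_2 = 118, y_2 = 268, r_2 = 44, x0_3 = 148, y0_3 = 166, x1_3 = 228, x1_4 = 330, y1_4 = 176, x0_5 = 8, y0_5 = 252, x1_5 = 120, y1_5 = 338, x0_6 = 154, y0_6 = 338, y1_6 = 390, y0_7 = 94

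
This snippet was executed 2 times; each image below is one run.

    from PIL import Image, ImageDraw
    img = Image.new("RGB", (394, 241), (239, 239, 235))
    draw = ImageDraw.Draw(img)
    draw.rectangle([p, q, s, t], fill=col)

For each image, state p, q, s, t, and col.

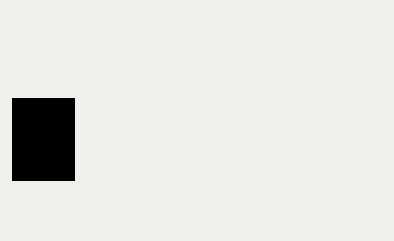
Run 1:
p = 12
q = 98
s = 74
t = 180
col = 'black'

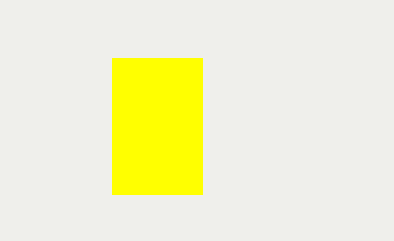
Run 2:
p = 112; q = 58; s = 202; t = 194; col = 'yellow'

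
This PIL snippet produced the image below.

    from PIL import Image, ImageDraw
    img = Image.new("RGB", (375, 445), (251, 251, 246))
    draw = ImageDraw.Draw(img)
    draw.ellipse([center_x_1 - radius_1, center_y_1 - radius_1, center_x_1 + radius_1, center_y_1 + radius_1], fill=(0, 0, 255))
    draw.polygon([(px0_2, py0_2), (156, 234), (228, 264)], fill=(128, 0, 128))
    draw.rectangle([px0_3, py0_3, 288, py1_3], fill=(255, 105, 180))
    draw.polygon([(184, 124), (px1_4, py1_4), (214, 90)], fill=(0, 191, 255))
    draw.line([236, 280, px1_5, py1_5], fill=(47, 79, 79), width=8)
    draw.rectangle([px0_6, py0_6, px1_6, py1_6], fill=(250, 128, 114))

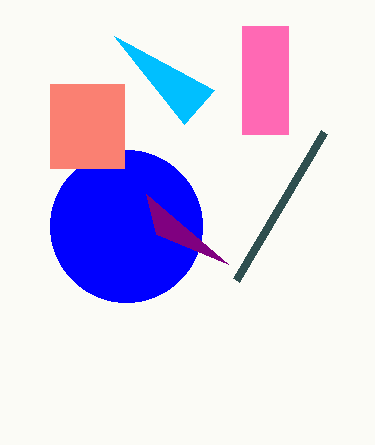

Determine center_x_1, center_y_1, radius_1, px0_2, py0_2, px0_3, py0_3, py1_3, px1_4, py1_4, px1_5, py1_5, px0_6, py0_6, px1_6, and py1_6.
center_x_1 = 126, center_y_1 = 226, radius_1 = 76, px0_2 = 146, py0_2 = 194, px0_3 = 242, py0_3 = 26, py1_3 = 134, px1_4 = 114, py1_4 = 36, px1_5 = 324, py1_5 = 132, px0_6 = 50, py0_6 = 84, px1_6 = 124, py1_6 = 168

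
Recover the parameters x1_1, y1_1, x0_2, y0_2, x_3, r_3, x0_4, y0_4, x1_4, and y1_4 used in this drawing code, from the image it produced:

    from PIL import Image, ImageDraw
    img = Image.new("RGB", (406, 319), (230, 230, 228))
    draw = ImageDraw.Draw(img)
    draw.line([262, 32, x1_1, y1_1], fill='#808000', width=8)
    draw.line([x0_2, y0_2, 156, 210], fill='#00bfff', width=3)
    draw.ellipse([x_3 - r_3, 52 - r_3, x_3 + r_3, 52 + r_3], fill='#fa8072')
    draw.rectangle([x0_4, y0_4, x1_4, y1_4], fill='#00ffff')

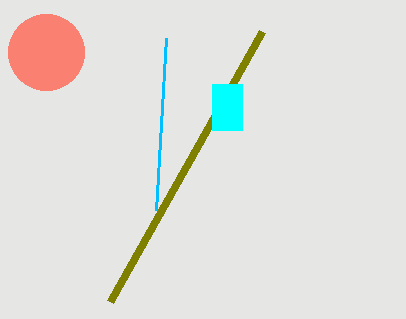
x1_1 = 110; y1_1 = 302; x0_2 = 166; y0_2 = 38; x_3 = 46; r_3 = 38; x0_4 = 212; y0_4 = 84; x1_4 = 242; y1_4 = 130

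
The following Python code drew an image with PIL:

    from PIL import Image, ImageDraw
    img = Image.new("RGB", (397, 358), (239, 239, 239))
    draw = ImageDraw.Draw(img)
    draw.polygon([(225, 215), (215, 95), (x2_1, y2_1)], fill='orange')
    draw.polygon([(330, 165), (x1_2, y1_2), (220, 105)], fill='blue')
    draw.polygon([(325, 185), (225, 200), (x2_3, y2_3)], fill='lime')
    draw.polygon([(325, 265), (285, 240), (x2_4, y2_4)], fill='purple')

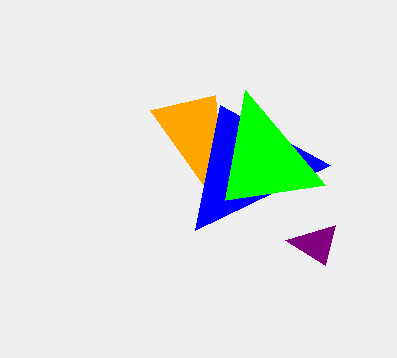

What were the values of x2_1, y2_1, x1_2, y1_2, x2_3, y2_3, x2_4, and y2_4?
x2_1 = 150
y2_1 = 110
x1_2 = 195
y1_2 = 230
x2_3 = 245
y2_3 = 90
x2_4 = 335
y2_4 = 225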